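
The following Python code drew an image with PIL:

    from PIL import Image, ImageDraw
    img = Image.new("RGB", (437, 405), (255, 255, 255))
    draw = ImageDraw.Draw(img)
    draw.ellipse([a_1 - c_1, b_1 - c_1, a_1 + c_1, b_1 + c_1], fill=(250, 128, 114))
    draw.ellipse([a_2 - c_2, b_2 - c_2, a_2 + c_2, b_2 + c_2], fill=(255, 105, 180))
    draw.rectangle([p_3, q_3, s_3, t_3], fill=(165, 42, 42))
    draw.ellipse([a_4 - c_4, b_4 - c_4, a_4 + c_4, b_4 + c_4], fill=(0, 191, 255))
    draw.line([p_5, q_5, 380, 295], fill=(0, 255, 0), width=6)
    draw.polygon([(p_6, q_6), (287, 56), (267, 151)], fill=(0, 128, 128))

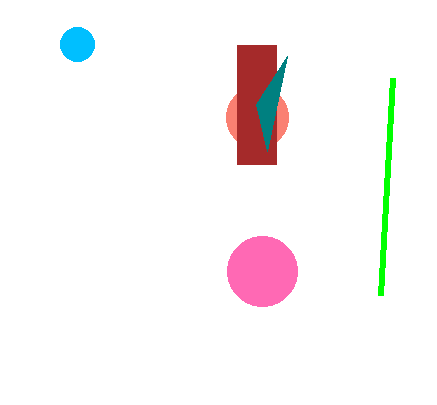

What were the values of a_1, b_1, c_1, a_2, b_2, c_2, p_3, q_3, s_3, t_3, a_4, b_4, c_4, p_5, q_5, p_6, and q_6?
a_1 = 257; b_1 = 117; c_1 = 31; a_2 = 262; b_2 = 271; c_2 = 35; p_3 = 237; q_3 = 45; s_3 = 276; t_3 = 164; a_4 = 77; b_4 = 44; c_4 = 17; p_5 = 392; q_5 = 78; p_6 = 256; q_6 = 104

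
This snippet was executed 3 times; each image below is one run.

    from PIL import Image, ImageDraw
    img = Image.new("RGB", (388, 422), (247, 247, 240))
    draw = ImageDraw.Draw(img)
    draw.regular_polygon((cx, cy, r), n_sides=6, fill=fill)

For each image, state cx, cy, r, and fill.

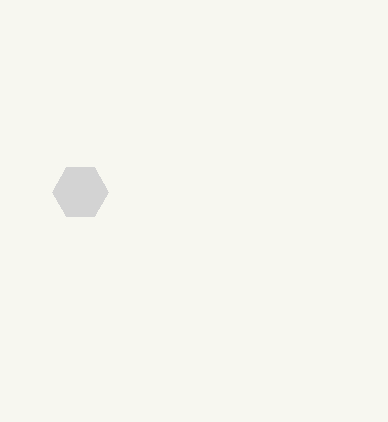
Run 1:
cx = 80, cy = 192, r = 28, fill = 'lightgray'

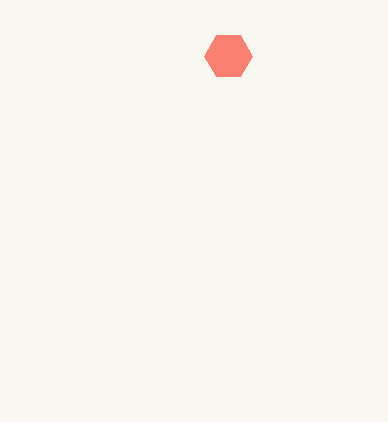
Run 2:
cx = 228; cy = 56; r = 24; fill = 'salmon'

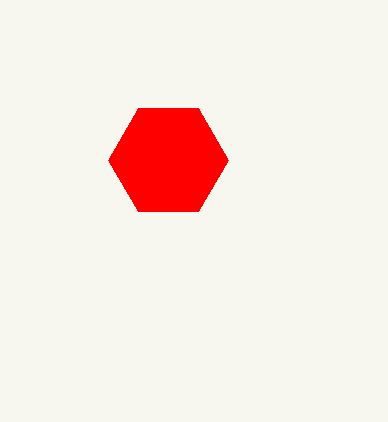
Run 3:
cx = 168; cy = 160; r = 60; fill = 'red'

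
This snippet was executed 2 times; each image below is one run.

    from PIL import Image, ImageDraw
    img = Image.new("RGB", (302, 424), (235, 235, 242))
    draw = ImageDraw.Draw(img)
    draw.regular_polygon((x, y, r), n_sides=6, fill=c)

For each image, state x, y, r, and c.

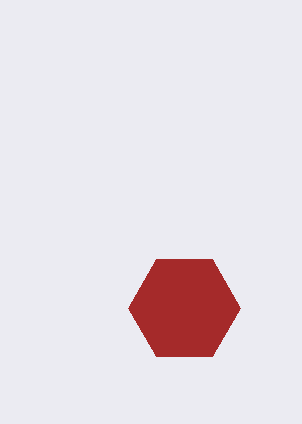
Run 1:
x = 184; y = 308; r = 56; c = 'brown'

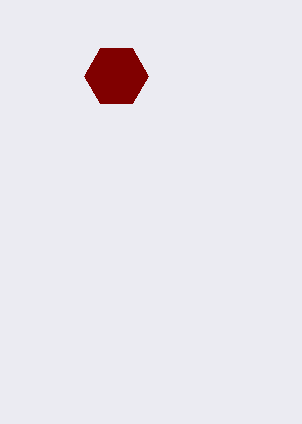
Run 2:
x = 116, y = 76, r = 32, c = 'maroon'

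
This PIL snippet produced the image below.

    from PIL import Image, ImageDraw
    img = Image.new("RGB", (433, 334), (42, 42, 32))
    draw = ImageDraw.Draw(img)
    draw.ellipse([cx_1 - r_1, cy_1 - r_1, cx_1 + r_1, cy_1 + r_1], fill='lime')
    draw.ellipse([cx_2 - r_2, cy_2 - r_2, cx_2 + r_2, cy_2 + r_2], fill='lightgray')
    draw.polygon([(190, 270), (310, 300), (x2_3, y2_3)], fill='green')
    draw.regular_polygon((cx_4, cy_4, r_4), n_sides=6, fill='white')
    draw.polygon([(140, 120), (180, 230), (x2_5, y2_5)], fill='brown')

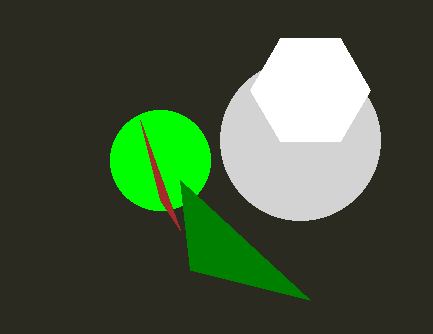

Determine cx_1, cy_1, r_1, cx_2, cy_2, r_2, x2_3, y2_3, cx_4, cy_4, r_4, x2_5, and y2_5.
cx_1 = 160, cy_1 = 160, r_1 = 50, cx_2 = 300, cy_2 = 140, r_2 = 80, x2_3 = 180, y2_3 = 180, cx_4 = 310, cy_4 = 90, r_4 = 60, x2_5 = 160, y2_5 = 200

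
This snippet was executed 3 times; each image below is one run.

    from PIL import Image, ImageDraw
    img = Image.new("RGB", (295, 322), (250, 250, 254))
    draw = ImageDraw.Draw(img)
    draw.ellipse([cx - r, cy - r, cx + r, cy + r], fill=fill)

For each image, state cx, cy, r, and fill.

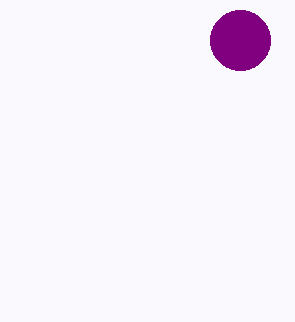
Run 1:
cx = 240
cy = 40
r = 30
fill = 'purple'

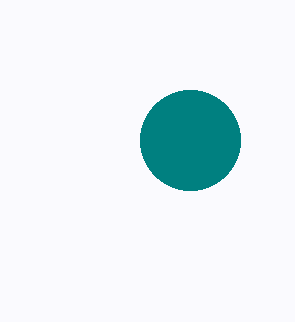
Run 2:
cx = 190
cy = 140
r = 50
fill = 'teal'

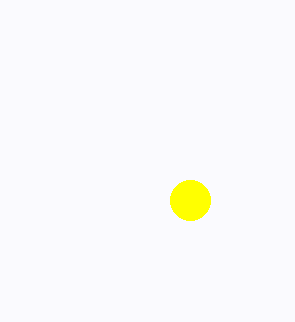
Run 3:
cx = 190; cy = 200; r = 20; fill = 'yellow'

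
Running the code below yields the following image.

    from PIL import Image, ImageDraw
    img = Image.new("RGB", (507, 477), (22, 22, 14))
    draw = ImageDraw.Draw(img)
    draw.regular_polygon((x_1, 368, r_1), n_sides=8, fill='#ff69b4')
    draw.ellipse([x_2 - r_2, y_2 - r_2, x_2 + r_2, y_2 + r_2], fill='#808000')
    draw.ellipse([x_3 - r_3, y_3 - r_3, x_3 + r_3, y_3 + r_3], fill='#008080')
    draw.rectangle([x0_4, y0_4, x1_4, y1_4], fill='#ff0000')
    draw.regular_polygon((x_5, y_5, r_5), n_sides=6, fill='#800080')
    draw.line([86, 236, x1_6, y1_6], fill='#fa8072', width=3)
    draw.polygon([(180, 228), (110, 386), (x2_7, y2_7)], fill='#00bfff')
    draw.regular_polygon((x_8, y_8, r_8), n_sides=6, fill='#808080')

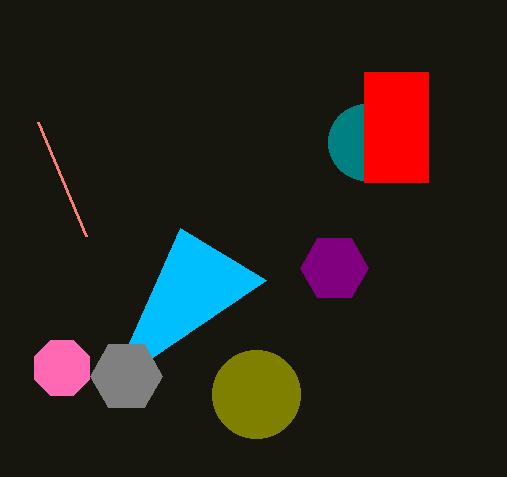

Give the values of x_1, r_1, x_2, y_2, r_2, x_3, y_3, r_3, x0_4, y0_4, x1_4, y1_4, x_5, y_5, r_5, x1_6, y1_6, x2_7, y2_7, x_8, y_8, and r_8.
x_1 = 62
r_1 = 30
x_2 = 256
y_2 = 394
r_2 = 44
x_3 = 366
y_3 = 142
r_3 = 38
x0_4 = 364
y0_4 = 72
x1_4 = 428
y1_4 = 182
x_5 = 334
y_5 = 268
r_5 = 34
x1_6 = 38
y1_6 = 122
x2_7 = 266
y2_7 = 280
x_8 = 126
y_8 = 376
r_8 = 36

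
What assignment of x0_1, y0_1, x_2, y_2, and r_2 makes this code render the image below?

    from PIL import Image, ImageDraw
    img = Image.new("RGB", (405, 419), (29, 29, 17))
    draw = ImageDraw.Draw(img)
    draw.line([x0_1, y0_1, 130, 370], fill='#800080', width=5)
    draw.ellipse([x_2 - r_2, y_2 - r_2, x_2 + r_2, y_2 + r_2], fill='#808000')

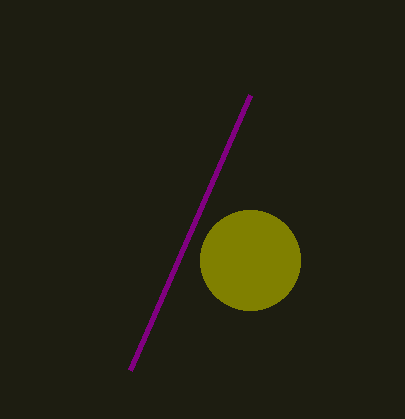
x0_1 = 250; y0_1 = 95; x_2 = 250; y_2 = 260; r_2 = 50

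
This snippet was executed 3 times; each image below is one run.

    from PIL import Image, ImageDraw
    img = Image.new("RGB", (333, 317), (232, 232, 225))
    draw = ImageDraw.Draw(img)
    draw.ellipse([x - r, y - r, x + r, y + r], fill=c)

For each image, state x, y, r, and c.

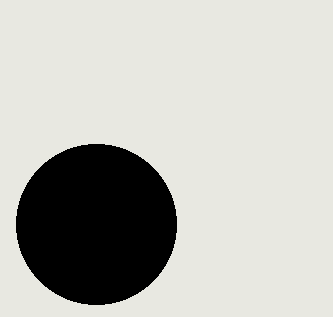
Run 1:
x = 96; y = 224; r = 80; c = 'black'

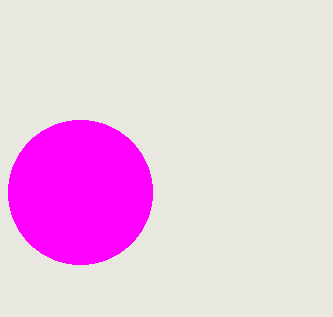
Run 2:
x = 80
y = 192
r = 72
c = 'magenta'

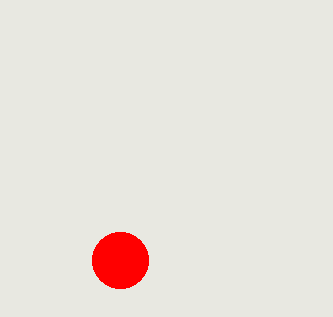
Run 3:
x = 120; y = 260; r = 28; c = 'red'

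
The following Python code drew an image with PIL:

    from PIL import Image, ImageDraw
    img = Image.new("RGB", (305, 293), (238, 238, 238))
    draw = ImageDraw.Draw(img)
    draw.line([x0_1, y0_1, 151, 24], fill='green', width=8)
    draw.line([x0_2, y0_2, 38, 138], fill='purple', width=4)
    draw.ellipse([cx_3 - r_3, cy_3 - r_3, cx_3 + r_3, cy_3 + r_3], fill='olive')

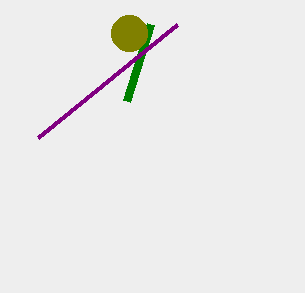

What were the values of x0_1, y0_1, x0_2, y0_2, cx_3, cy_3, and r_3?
x0_1 = 127; y0_1 = 101; x0_2 = 177; y0_2 = 25; cx_3 = 129; cy_3 = 33; r_3 = 18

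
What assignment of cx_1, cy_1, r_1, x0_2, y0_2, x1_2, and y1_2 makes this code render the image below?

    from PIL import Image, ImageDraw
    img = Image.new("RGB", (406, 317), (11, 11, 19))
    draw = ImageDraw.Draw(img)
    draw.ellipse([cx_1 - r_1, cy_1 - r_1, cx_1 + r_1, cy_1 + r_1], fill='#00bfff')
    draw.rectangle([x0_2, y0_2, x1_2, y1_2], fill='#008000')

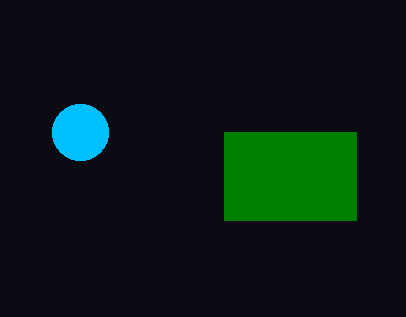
cx_1 = 80
cy_1 = 132
r_1 = 28
x0_2 = 224
y0_2 = 132
x1_2 = 356
y1_2 = 220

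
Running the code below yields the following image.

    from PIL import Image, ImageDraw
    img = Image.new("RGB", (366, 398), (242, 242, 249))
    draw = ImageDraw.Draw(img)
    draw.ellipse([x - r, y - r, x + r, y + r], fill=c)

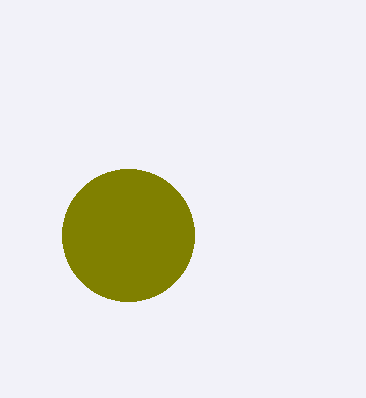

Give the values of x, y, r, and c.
x = 128, y = 235, r = 66, c = 'olive'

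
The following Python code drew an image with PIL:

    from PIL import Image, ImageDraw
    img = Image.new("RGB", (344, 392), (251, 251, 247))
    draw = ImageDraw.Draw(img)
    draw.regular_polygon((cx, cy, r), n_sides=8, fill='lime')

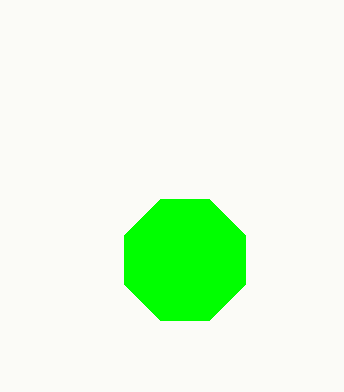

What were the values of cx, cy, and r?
cx = 185
cy = 260
r = 65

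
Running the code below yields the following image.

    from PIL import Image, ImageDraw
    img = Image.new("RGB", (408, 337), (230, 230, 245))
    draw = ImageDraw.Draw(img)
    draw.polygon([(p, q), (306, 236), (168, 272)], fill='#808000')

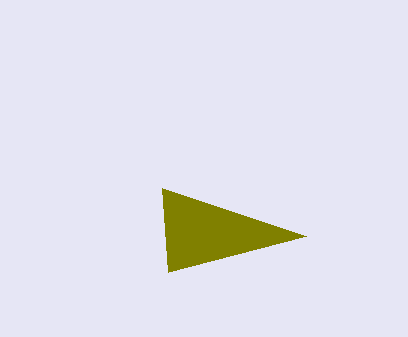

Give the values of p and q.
p = 162; q = 188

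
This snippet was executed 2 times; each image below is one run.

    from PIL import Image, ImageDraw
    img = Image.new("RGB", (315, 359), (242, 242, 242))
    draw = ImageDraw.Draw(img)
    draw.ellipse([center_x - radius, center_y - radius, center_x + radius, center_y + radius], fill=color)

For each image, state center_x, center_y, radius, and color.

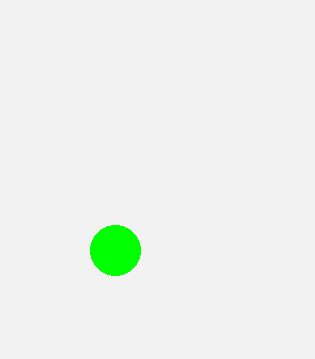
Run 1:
center_x = 115
center_y = 250
radius = 25
color = 'lime'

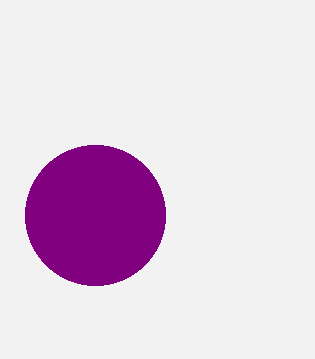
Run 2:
center_x = 95; center_y = 215; radius = 70; color = 'purple'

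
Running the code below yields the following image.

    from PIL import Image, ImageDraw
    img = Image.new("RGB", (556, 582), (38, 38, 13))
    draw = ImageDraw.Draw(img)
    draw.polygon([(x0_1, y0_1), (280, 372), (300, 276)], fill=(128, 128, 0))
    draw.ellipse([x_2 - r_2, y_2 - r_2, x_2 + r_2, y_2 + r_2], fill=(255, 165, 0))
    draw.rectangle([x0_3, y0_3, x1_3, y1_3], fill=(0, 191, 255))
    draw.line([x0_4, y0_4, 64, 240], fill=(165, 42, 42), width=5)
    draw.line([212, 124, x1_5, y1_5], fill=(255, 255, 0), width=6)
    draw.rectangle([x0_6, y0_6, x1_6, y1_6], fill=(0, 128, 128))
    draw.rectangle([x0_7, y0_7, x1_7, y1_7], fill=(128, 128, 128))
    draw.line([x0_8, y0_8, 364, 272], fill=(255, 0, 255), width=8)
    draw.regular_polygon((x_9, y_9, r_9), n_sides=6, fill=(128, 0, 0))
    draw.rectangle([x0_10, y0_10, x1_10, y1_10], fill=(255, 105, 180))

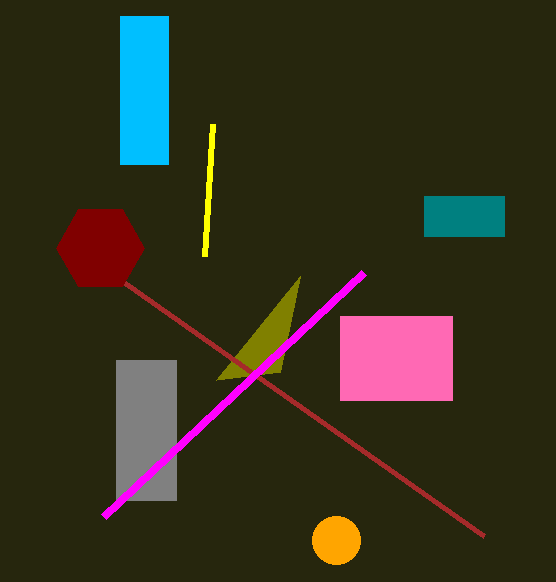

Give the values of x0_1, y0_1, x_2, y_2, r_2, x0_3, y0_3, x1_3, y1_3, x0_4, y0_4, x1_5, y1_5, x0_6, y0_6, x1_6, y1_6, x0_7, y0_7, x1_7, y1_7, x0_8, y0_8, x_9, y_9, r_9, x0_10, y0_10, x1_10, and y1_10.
x0_1 = 216, y0_1 = 380, x_2 = 336, y_2 = 540, r_2 = 24, x0_3 = 120, y0_3 = 16, x1_3 = 168, y1_3 = 164, x0_4 = 484, y0_4 = 536, x1_5 = 204, y1_5 = 256, x0_6 = 424, y0_6 = 196, x1_6 = 504, y1_6 = 236, x0_7 = 116, y0_7 = 360, x1_7 = 176, y1_7 = 500, x0_8 = 104, y0_8 = 516, x_9 = 100, y_9 = 248, r_9 = 44, x0_10 = 340, y0_10 = 316, x1_10 = 452, y1_10 = 400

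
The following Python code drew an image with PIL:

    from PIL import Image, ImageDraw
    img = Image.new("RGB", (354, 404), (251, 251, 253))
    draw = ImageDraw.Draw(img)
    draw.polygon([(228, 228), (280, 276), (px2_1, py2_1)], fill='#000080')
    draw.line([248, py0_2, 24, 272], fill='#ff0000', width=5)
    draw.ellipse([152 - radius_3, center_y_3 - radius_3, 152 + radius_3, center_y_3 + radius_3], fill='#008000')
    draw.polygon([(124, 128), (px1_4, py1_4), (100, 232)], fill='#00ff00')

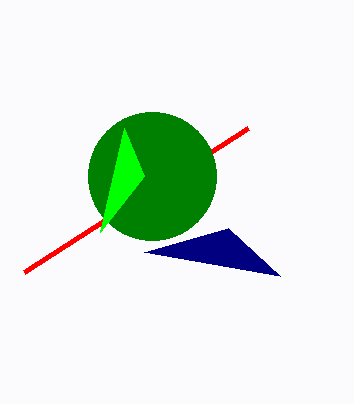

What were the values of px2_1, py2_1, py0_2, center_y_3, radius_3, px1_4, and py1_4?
px2_1 = 144; py2_1 = 252; py0_2 = 128; center_y_3 = 176; radius_3 = 64; px1_4 = 144; py1_4 = 176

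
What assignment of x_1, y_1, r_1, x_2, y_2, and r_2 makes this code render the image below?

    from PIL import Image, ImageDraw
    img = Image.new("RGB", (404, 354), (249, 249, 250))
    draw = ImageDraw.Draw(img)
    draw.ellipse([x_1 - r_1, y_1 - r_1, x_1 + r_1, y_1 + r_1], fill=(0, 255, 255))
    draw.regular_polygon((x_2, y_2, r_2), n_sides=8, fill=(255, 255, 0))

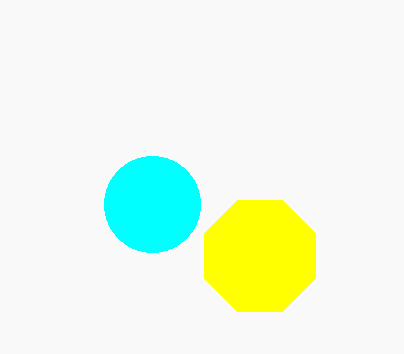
x_1 = 152
y_1 = 204
r_1 = 48
x_2 = 260
y_2 = 256
r_2 = 60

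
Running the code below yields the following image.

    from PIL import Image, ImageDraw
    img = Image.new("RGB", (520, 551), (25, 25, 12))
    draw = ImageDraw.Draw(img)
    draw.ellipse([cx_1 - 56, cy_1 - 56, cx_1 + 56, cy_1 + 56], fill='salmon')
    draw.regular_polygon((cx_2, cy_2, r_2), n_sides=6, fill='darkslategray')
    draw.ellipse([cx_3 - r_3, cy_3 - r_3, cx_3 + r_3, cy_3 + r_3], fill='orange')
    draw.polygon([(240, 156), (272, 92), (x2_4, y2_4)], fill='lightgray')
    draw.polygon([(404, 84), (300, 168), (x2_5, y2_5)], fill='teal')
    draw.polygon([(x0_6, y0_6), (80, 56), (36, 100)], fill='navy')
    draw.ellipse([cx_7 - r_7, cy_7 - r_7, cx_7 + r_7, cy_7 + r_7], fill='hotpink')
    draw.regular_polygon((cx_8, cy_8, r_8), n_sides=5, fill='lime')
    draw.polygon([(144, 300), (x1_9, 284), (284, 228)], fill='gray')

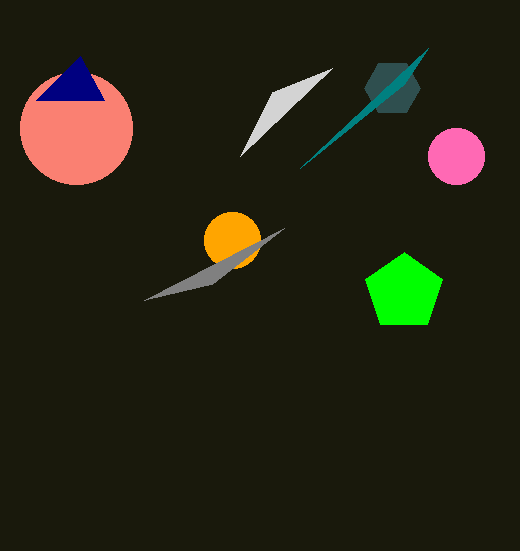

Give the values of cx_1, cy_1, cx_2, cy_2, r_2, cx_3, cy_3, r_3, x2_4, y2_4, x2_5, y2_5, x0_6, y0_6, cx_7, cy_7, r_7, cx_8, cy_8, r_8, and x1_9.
cx_1 = 76, cy_1 = 128, cx_2 = 392, cy_2 = 88, r_2 = 28, cx_3 = 232, cy_3 = 240, r_3 = 28, x2_4 = 332, y2_4 = 68, x2_5 = 428, y2_5 = 48, x0_6 = 104, y0_6 = 100, cx_7 = 456, cy_7 = 156, r_7 = 28, cx_8 = 404, cy_8 = 292, r_8 = 40, x1_9 = 212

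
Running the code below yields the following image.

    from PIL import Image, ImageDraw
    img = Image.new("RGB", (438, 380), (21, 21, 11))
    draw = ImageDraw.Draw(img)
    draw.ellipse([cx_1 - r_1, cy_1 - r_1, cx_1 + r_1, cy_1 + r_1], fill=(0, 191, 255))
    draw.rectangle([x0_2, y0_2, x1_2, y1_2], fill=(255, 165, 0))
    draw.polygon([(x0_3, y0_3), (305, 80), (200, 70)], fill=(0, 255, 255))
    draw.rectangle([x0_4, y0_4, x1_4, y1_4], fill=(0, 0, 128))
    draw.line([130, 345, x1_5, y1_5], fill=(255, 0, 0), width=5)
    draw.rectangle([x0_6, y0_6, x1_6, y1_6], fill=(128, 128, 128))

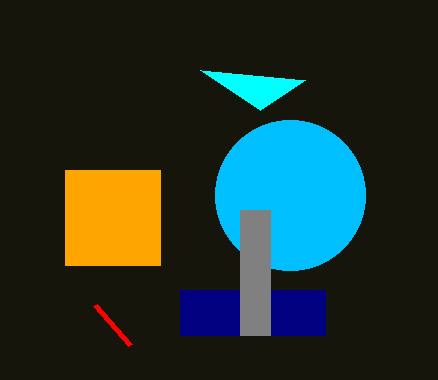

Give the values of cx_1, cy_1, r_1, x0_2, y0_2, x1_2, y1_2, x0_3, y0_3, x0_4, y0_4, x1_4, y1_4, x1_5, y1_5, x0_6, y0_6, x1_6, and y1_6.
cx_1 = 290, cy_1 = 195, r_1 = 75, x0_2 = 65, y0_2 = 170, x1_2 = 160, y1_2 = 265, x0_3 = 260, y0_3 = 110, x0_4 = 180, y0_4 = 290, x1_4 = 325, y1_4 = 335, x1_5 = 95, y1_5 = 305, x0_6 = 240, y0_6 = 210, x1_6 = 270, y1_6 = 335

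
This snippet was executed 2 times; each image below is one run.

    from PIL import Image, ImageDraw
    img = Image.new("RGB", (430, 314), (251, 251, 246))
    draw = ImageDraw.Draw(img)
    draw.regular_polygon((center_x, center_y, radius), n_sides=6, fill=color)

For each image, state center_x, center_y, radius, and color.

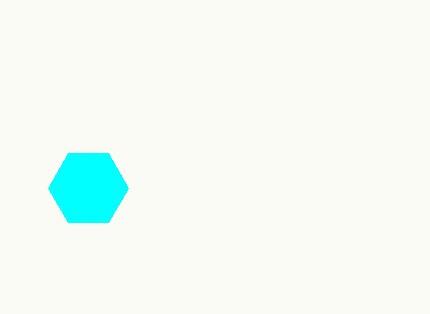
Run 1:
center_x = 88, center_y = 188, radius = 40, color = 'cyan'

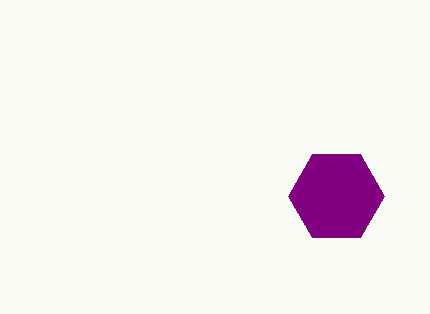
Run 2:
center_x = 336; center_y = 196; radius = 48; color = 'purple'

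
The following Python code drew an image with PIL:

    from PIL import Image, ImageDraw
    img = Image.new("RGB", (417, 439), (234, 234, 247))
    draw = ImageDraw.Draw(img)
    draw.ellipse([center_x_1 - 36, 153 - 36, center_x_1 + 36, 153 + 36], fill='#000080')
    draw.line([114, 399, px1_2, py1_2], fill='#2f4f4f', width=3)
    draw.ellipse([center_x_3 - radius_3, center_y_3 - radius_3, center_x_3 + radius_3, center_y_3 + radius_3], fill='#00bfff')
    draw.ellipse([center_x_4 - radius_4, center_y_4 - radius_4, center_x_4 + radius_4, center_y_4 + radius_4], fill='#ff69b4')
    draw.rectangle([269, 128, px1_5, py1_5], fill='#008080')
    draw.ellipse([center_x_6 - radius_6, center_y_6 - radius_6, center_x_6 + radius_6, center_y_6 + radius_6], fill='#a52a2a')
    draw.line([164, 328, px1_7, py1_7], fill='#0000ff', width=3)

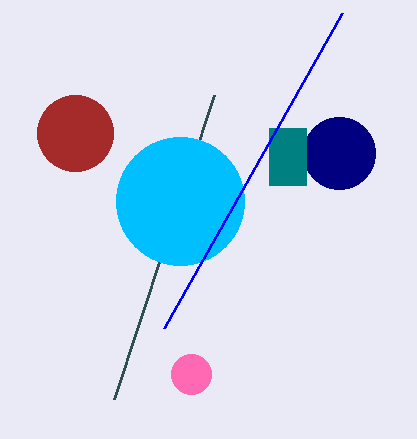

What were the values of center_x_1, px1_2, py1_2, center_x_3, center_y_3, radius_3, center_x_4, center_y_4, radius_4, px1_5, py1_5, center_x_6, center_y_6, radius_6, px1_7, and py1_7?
center_x_1 = 339; px1_2 = 214; py1_2 = 95; center_x_3 = 180; center_y_3 = 201; radius_3 = 64; center_x_4 = 191; center_y_4 = 374; radius_4 = 20; px1_5 = 306; py1_5 = 185; center_x_6 = 75; center_y_6 = 133; radius_6 = 38; px1_7 = 342; py1_7 = 13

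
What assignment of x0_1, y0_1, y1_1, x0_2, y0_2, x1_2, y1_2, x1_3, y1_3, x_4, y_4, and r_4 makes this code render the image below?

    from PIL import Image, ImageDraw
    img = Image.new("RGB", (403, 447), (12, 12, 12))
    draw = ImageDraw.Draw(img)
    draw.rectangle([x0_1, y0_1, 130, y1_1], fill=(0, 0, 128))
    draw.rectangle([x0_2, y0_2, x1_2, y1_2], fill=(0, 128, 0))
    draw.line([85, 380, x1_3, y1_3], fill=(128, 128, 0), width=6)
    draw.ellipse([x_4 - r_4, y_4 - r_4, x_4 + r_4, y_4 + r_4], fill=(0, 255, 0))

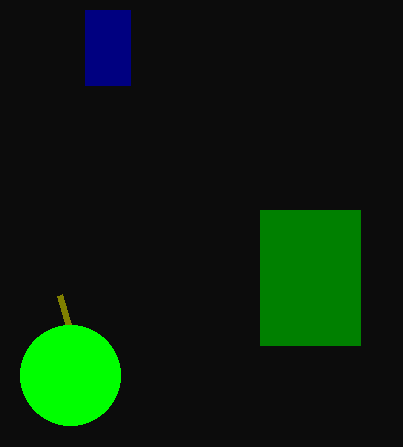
x0_1 = 85; y0_1 = 10; y1_1 = 85; x0_2 = 260; y0_2 = 210; x1_2 = 360; y1_2 = 345; x1_3 = 60; y1_3 = 295; x_4 = 70; y_4 = 375; r_4 = 50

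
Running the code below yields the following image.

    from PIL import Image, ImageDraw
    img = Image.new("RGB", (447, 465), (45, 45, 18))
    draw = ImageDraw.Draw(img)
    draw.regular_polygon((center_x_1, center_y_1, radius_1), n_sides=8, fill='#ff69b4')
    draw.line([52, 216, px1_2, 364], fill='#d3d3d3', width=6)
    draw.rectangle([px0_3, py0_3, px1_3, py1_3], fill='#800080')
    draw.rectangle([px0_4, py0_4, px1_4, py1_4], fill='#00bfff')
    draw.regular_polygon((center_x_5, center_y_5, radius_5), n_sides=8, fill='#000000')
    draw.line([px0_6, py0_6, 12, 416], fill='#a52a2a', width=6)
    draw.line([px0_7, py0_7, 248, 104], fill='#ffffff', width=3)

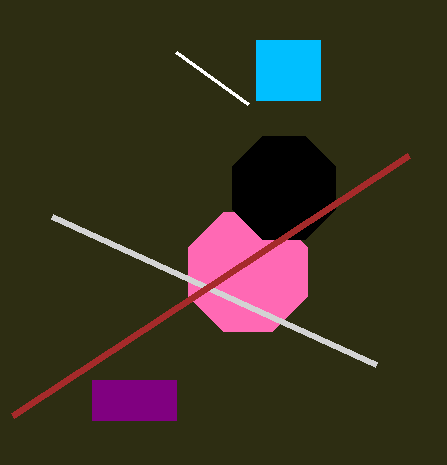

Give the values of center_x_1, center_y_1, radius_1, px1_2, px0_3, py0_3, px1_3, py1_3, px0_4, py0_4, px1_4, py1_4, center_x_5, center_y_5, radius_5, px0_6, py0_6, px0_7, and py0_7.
center_x_1 = 248; center_y_1 = 272; radius_1 = 64; px1_2 = 376; px0_3 = 92; py0_3 = 380; px1_3 = 176; py1_3 = 420; px0_4 = 256; py0_4 = 40; px1_4 = 320; py1_4 = 100; center_x_5 = 284; center_y_5 = 188; radius_5 = 56; px0_6 = 408; py0_6 = 156; px0_7 = 176; py0_7 = 52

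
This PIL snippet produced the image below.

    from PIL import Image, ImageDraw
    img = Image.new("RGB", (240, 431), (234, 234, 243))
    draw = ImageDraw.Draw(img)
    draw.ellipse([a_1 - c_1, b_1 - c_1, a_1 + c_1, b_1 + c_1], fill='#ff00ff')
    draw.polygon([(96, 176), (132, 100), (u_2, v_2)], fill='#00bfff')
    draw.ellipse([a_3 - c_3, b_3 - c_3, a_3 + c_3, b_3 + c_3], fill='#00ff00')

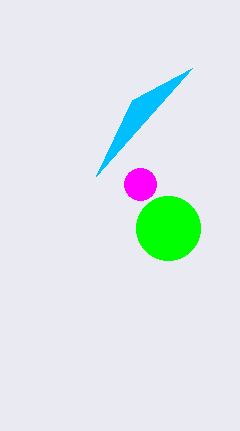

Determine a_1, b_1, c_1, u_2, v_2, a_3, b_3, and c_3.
a_1 = 140, b_1 = 184, c_1 = 16, u_2 = 192, v_2 = 68, a_3 = 168, b_3 = 228, c_3 = 32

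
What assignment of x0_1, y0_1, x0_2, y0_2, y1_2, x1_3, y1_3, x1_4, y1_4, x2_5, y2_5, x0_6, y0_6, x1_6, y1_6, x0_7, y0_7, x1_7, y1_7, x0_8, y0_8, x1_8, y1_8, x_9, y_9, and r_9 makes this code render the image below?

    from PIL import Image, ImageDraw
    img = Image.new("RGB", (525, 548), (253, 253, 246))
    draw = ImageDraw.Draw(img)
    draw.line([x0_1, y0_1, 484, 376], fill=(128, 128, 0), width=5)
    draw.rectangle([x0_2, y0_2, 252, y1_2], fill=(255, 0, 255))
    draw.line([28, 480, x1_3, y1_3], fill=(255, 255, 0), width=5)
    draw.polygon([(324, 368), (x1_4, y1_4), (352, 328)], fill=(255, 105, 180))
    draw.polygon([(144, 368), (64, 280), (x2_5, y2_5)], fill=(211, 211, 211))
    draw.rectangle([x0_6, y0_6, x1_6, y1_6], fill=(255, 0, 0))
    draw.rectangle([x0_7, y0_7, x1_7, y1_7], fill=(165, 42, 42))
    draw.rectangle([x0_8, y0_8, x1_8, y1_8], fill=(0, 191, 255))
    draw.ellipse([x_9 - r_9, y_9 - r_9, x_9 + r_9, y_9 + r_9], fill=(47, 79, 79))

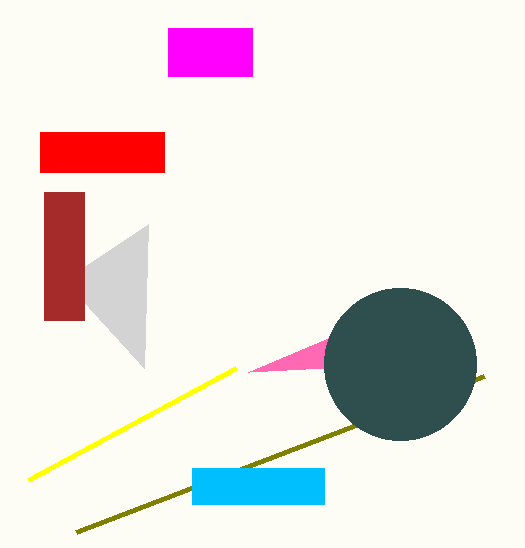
x0_1 = 76, y0_1 = 532, x0_2 = 168, y0_2 = 28, y1_2 = 76, x1_3 = 236, y1_3 = 368, x1_4 = 248, y1_4 = 372, x2_5 = 148, y2_5 = 224, x0_6 = 40, y0_6 = 132, x1_6 = 164, y1_6 = 172, x0_7 = 44, y0_7 = 192, x1_7 = 84, y1_7 = 320, x0_8 = 192, y0_8 = 468, x1_8 = 324, y1_8 = 504, x_9 = 400, y_9 = 364, r_9 = 76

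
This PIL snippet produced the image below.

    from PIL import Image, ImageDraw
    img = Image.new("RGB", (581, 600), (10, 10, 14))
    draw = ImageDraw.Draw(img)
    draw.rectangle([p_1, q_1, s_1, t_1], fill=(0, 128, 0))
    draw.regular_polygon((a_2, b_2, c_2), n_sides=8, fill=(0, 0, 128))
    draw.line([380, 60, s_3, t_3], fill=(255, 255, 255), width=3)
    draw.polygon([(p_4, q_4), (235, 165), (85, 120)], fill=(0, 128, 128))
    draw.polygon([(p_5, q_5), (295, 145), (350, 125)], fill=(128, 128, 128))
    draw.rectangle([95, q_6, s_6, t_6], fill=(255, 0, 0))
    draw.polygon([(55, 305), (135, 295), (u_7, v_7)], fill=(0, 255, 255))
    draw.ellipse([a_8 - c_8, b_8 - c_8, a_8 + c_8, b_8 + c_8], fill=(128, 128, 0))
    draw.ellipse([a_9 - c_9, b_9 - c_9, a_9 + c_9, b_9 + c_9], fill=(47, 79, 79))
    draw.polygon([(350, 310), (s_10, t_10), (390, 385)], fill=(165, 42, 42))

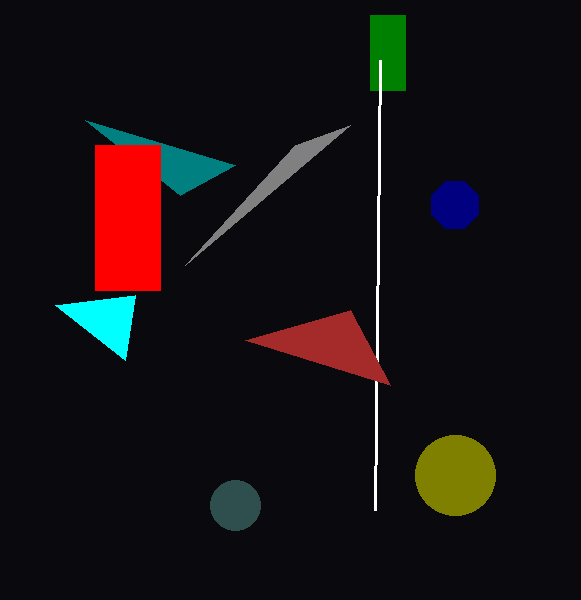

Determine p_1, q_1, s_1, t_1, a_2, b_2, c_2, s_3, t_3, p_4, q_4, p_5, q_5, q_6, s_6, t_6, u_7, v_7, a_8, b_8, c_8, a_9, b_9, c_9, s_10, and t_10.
p_1 = 370; q_1 = 15; s_1 = 405; t_1 = 90; a_2 = 455; b_2 = 205; c_2 = 25; s_3 = 375; t_3 = 510; p_4 = 180; q_4 = 195; p_5 = 185; q_5 = 265; q_6 = 145; s_6 = 160; t_6 = 290; u_7 = 125; v_7 = 360; a_8 = 455; b_8 = 475; c_8 = 40; a_9 = 235; b_9 = 505; c_9 = 25; s_10 = 245; t_10 = 340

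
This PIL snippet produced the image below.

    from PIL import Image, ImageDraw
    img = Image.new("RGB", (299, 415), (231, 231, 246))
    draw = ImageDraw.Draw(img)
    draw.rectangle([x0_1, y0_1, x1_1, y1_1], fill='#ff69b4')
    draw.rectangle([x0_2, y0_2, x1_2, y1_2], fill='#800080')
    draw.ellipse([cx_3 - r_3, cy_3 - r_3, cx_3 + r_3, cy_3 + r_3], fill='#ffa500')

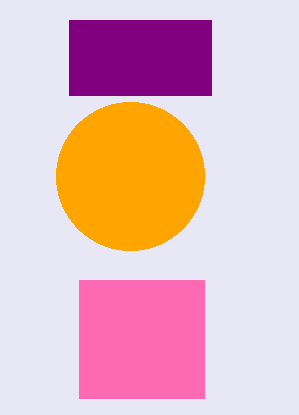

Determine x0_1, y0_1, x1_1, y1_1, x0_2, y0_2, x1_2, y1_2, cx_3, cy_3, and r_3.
x0_1 = 79, y0_1 = 280, x1_1 = 204, y1_1 = 398, x0_2 = 69, y0_2 = 20, x1_2 = 211, y1_2 = 95, cx_3 = 130, cy_3 = 176, r_3 = 74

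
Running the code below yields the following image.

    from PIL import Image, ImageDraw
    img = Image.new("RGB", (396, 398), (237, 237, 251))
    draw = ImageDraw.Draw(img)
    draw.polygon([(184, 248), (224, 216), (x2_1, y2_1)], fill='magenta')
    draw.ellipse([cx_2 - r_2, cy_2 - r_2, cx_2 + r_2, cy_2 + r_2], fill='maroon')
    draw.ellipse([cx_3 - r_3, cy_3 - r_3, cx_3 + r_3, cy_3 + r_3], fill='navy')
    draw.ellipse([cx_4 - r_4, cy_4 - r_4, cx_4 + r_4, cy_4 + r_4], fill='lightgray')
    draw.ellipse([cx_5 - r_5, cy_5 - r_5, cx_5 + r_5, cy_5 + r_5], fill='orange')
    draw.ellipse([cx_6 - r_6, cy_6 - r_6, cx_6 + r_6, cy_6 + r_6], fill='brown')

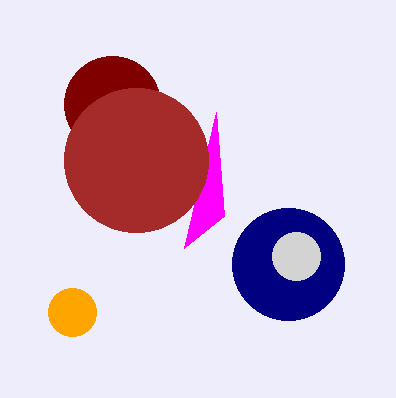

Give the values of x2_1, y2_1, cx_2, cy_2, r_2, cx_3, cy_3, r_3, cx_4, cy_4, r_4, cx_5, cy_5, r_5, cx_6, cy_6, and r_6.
x2_1 = 216
y2_1 = 112
cx_2 = 112
cy_2 = 104
r_2 = 48
cx_3 = 288
cy_3 = 264
r_3 = 56
cx_4 = 296
cy_4 = 256
r_4 = 24
cx_5 = 72
cy_5 = 312
r_5 = 24
cx_6 = 136
cy_6 = 160
r_6 = 72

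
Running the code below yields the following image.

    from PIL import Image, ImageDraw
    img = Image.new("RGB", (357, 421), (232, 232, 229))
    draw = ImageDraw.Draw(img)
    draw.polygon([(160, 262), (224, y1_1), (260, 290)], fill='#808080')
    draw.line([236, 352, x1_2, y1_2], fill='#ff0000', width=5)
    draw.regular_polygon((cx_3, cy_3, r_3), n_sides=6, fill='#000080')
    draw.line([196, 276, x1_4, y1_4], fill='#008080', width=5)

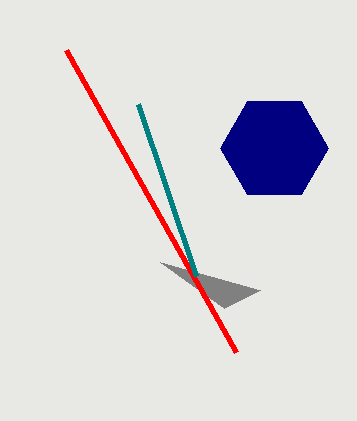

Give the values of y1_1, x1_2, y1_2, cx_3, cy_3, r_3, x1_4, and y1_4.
y1_1 = 308; x1_2 = 66; y1_2 = 50; cx_3 = 274; cy_3 = 148; r_3 = 54; x1_4 = 138; y1_4 = 104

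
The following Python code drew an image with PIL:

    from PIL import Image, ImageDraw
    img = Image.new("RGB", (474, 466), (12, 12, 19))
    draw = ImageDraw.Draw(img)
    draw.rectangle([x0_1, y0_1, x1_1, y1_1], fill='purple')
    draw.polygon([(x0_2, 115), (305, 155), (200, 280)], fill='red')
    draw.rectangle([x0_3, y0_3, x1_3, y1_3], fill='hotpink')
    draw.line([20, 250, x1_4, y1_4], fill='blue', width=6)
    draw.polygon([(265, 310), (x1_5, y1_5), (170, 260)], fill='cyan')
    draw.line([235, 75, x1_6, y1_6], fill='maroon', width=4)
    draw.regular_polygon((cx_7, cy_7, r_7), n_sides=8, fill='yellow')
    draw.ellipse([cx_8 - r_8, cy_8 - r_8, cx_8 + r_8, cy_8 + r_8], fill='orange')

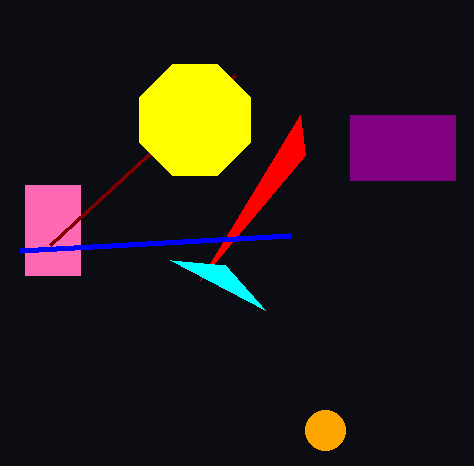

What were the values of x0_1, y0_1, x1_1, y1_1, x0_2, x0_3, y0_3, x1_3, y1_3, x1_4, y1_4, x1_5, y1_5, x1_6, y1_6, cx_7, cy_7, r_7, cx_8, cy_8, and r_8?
x0_1 = 350, y0_1 = 115, x1_1 = 455, y1_1 = 180, x0_2 = 300, x0_3 = 25, y0_3 = 185, x1_3 = 80, y1_3 = 275, x1_4 = 290, y1_4 = 235, x1_5 = 225, y1_5 = 265, x1_6 = 50, y1_6 = 245, cx_7 = 195, cy_7 = 120, r_7 = 60, cx_8 = 325, cy_8 = 430, r_8 = 20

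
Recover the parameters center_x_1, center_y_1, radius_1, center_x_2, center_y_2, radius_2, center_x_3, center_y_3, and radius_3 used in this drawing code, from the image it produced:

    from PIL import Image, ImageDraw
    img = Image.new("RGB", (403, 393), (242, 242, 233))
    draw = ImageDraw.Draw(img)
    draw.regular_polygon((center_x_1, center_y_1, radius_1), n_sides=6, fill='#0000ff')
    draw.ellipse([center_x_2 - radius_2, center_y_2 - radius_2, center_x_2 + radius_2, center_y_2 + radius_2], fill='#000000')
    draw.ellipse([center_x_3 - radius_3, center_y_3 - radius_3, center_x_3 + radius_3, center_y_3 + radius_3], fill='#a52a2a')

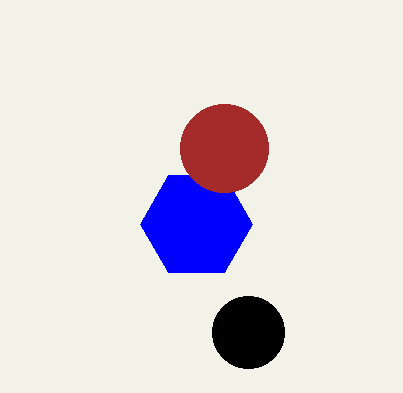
center_x_1 = 196; center_y_1 = 224; radius_1 = 56; center_x_2 = 248; center_y_2 = 332; radius_2 = 36; center_x_3 = 224; center_y_3 = 148; radius_3 = 44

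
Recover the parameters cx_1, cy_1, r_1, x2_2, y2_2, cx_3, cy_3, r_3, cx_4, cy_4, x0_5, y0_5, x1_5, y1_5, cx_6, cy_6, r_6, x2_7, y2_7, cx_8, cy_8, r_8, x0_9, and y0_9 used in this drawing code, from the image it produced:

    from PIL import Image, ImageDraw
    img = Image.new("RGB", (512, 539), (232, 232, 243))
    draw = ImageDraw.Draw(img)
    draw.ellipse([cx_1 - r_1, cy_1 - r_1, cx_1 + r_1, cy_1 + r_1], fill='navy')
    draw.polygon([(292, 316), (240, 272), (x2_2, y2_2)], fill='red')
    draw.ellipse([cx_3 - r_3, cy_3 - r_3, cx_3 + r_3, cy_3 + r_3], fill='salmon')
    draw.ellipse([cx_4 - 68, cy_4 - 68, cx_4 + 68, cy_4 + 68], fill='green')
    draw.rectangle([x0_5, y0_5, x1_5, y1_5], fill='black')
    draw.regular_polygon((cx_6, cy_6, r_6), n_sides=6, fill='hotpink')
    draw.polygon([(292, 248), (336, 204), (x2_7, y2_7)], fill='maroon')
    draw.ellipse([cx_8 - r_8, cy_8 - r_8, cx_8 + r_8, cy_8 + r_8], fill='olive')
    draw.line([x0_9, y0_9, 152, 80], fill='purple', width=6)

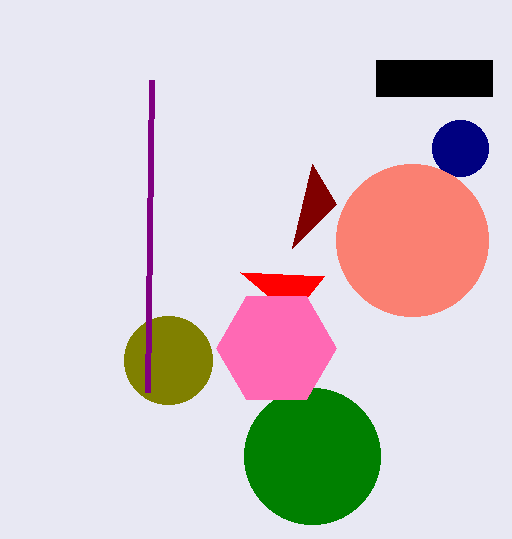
cx_1 = 460
cy_1 = 148
r_1 = 28
x2_2 = 324
y2_2 = 276
cx_3 = 412
cy_3 = 240
r_3 = 76
cx_4 = 312
cy_4 = 456
x0_5 = 376
y0_5 = 60
x1_5 = 492
y1_5 = 96
cx_6 = 276
cy_6 = 348
r_6 = 60
x2_7 = 312
y2_7 = 164
cx_8 = 168
cy_8 = 360
r_8 = 44
x0_9 = 148
y0_9 = 392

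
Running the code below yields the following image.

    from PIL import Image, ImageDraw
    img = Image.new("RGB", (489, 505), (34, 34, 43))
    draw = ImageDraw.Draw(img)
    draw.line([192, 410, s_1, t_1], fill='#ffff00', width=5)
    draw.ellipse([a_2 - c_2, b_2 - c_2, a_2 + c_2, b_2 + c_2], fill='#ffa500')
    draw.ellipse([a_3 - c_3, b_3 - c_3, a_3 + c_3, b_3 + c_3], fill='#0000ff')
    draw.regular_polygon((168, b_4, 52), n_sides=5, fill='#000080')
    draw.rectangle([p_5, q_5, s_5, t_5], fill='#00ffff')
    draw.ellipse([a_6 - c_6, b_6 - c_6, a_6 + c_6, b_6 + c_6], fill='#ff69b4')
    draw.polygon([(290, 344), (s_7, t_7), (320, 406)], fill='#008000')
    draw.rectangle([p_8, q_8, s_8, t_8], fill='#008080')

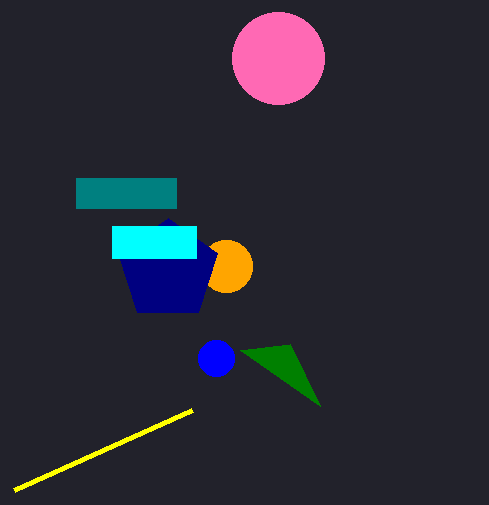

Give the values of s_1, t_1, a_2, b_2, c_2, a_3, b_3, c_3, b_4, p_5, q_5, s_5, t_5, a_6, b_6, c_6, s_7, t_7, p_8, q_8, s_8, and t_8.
s_1 = 14, t_1 = 490, a_2 = 226, b_2 = 266, c_2 = 26, a_3 = 216, b_3 = 358, c_3 = 18, b_4 = 270, p_5 = 112, q_5 = 226, s_5 = 196, t_5 = 258, a_6 = 278, b_6 = 58, c_6 = 46, s_7 = 240, t_7 = 350, p_8 = 76, q_8 = 178, s_8 = 176, t_8 = 208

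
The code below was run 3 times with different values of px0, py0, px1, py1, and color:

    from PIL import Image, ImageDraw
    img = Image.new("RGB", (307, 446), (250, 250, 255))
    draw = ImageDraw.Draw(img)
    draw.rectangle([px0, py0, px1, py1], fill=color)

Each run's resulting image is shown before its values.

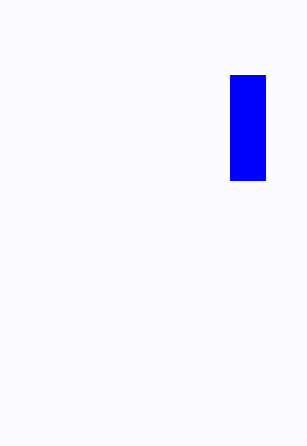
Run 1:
px0 = 230
py0 = 75
px1 = 265
py1 = 180
color = 'blue'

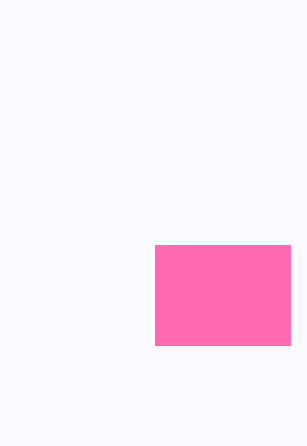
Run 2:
px0 = 155
py0 = 245
px1 = 290
py1 = 345
color = 'hotpink'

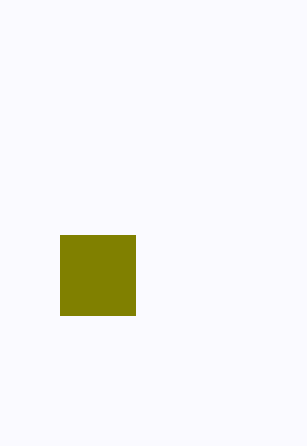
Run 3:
px0 = 60, py0 = 235, px1 = 135, py1 = 315, color = 'olive'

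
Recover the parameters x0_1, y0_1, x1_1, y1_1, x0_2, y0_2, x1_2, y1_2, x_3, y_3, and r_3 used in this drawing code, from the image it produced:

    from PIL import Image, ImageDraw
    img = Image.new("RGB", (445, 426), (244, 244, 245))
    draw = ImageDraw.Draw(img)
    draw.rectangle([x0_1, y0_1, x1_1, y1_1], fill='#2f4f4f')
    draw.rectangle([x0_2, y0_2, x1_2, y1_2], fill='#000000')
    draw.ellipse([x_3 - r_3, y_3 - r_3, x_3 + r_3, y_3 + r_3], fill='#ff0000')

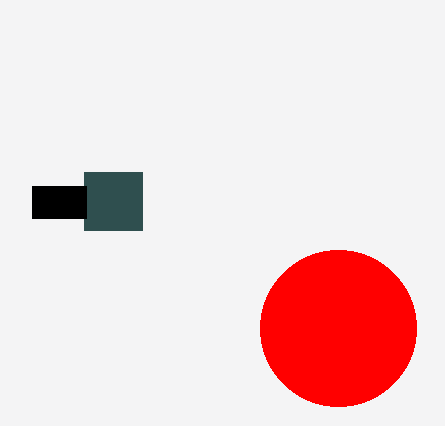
x0_1 = 84; y0_1 = 172; x1_1 = 142; y1_1 = 230; x0_2 = 32; y0_2 = 186; x1_2 = 86; y1_2 = 218; x_3 = 338; y_3 = 328; r_3 = 78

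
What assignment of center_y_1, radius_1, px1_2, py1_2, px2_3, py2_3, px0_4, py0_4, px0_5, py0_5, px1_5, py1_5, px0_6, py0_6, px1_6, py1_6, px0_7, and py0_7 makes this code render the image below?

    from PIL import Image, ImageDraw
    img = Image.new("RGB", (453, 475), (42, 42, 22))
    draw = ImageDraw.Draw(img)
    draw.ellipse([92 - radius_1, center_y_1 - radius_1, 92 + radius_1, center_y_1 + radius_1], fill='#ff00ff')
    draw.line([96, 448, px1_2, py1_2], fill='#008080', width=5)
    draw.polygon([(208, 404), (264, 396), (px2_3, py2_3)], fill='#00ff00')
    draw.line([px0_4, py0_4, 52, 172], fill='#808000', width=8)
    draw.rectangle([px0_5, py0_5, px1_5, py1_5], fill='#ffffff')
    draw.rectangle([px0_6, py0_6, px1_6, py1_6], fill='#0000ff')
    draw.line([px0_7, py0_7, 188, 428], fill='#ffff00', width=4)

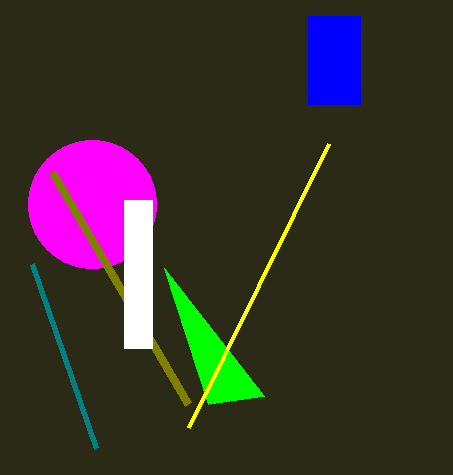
center_y_1 = 204, radius_1 = 64, px1_2 = 32, py1_2 = 264, px2_3 = 164, py2_3 = 268, px0_4 = 188, py0_4 = 404, px0_5 = 124, py0_5 = 200, px1_5 = 152, py1_5 = 348, px0_6 = 308, py0_6 = 16, px1_6 = 360, py1_6 = 104, px0_7 = 328, py0_7 = 144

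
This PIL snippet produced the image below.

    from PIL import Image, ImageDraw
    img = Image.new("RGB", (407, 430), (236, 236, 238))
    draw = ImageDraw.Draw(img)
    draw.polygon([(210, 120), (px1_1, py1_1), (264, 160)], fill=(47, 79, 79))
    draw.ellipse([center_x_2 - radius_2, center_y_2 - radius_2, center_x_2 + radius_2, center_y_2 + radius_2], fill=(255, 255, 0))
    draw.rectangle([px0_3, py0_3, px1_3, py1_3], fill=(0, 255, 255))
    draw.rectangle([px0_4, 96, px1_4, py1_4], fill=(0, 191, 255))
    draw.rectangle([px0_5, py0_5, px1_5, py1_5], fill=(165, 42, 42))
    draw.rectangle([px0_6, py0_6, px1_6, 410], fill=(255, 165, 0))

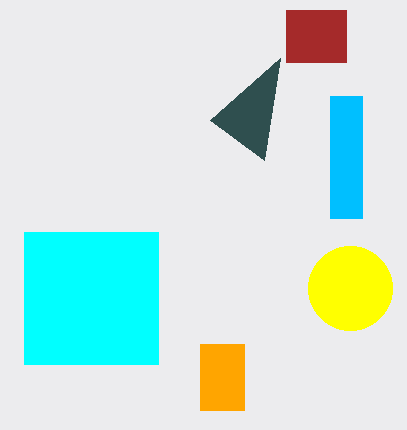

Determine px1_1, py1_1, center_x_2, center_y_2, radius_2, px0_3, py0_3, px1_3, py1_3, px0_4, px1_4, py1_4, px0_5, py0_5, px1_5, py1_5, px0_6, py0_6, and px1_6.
px1_1 = 280; py1_1 = 58; center_x_2 = 350; center_y_2 = 288; radius_2 = 42; px0_3 = 24; py0_3 = 232; px1_3 = 158; py1_3 = 364; px0_4 = 330; px1_4 = 362; py1_4 = 218; px0_5 = 286; py0_5 = 10; px1_5 = 346; py1_5 = 62; px0_6 = 200; py0_6 = 344; px1_6 = 244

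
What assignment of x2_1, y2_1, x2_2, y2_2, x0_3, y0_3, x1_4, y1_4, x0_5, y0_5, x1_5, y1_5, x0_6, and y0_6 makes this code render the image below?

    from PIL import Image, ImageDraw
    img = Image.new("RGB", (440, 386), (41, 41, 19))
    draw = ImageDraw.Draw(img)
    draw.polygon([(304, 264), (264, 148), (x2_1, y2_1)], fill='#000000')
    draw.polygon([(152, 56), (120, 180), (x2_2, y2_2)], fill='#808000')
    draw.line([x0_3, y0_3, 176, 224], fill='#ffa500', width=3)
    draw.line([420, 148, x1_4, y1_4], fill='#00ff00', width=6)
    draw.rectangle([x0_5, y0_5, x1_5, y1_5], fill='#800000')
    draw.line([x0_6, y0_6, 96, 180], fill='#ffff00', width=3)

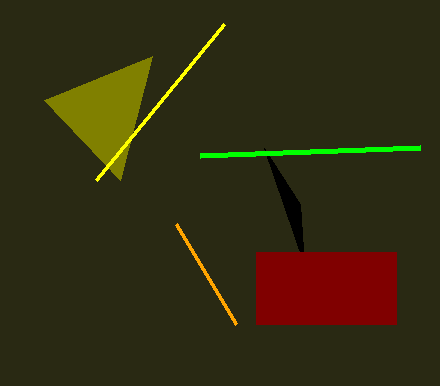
x2_1 = 300; y2_1 = 204; x2_2 = 44; y2_2 = 100; x0_3 = 236; y0_3 = 324; x1_4 = 200; y1_4 = 156; x0_5 = 256; y0_5 = 252; x1_5 = 396; y1_5 = 324; x0_6 = 224; y0_6 = 24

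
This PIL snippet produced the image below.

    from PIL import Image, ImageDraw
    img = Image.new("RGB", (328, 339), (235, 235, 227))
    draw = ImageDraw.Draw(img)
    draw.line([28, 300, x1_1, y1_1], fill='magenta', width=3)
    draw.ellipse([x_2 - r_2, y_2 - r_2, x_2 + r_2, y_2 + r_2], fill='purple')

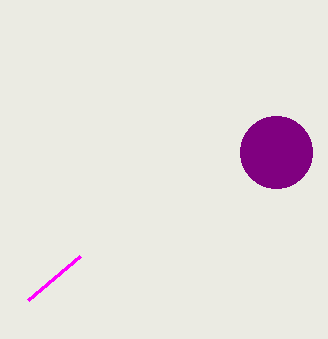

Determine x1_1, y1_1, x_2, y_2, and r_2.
x1_1 = 80
y1_1 = 256
x_2 = 276
y_2 = 152
r_2 = 36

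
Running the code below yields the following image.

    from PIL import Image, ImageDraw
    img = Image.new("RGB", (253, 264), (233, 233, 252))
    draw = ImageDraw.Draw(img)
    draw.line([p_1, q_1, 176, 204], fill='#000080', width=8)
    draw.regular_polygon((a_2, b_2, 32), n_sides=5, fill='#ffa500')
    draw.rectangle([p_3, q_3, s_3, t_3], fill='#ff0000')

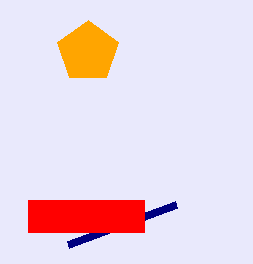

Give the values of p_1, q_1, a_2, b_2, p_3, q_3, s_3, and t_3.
p_1 = 68, q_1 = 244, a_2 = 88, b_2 = 52, p_3 = 28, q_3 = 200, s_3 = 144, t_3 = 232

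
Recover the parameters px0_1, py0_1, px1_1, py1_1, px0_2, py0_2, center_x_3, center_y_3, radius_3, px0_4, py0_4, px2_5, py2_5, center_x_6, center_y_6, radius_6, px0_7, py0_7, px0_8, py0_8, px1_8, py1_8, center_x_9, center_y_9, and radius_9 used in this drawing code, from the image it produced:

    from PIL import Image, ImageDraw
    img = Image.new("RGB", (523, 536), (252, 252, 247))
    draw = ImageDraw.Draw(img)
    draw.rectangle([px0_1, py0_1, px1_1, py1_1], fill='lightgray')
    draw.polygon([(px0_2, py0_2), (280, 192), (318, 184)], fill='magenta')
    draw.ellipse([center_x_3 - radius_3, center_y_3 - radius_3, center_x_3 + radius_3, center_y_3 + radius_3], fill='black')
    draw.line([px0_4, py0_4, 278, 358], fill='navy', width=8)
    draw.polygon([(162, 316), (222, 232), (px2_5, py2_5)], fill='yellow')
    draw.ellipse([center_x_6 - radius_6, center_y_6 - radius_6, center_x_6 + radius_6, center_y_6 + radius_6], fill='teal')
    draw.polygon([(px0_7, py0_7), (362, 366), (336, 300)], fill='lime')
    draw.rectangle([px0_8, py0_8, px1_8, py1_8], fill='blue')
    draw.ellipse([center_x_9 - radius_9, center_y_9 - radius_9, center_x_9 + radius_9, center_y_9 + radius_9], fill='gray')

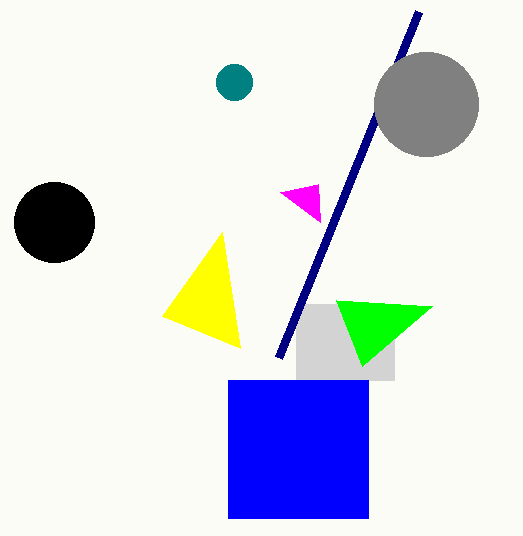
px0_1 = 296, py0_1 = 304, px1_1 = 394, py1_1 = 380, px0_2 = 320, py0_2 = 222, center_x_3 = 54, center_y_3 = 222, radius_3 = 40, px0_4 = 418, py0_4 = 12, px2_5 = 240, py2_5 = 348, center_x_6 = 234, center_y_6 = 82, radius_6 = 18, px0_7 = 432, py0_7 = 306, px0_8 = 228, py0_8 = 380, px1_8 = 368, py1_8 = 518, center_x_9 = 426, center_y_9 = 104, radius_9 = 52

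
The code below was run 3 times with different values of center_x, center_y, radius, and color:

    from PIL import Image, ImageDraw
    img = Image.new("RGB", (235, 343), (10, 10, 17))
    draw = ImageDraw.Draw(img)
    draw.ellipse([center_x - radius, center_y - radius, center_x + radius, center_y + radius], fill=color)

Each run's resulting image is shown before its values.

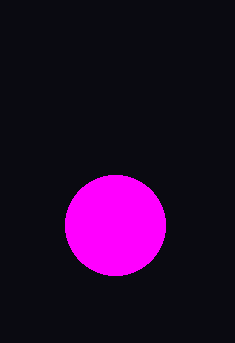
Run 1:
center_x = 115; center_y = 225; radius = 50; color = 'magenta'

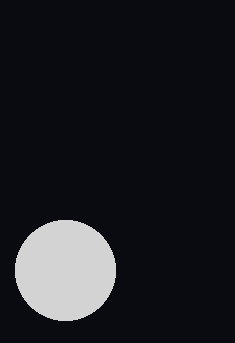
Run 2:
center_x = 65
center_y = 270
radius = 50
color = 'lightgray'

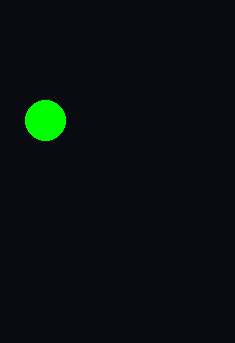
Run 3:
center_x = 45, center_y = 120, radius = 20, color = 'lime'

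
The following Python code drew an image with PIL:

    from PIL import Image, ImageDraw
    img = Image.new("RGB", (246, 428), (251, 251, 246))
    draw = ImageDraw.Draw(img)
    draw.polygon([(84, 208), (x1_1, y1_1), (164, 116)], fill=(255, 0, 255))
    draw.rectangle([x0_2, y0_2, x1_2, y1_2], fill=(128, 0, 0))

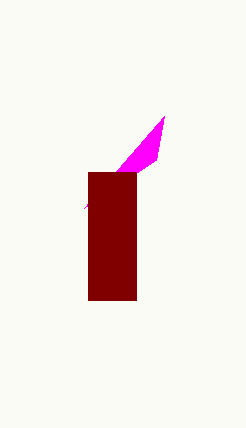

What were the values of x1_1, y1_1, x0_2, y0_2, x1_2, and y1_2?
x1_1 = 156, y1_1 = 160, x0_2 = 88, y0_2 = 172, x1_2 = 136, y1_2 = 300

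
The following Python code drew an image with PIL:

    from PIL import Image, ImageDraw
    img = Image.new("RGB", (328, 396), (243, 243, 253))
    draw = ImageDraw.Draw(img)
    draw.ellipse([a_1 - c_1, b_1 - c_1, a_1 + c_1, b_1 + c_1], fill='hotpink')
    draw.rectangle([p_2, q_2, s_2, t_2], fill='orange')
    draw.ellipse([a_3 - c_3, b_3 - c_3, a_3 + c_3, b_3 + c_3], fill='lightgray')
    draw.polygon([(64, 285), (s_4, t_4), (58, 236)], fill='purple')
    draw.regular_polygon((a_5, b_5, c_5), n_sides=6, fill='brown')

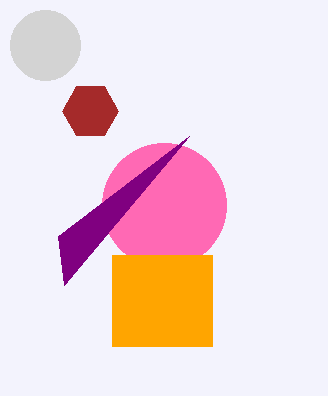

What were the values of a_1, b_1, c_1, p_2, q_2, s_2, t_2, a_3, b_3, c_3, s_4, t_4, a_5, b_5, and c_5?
a_1 = 164
b_1 = 205
c_1 = 62
p_2 = 112
q_2 = 255
s_2 = 212
t_2 = 346
a_3 = 45
b_3 = 45
c_3 = 35
s_4 = 189
t_4 = 136
a_5 = 90
b_5 = 111
c_5 = 28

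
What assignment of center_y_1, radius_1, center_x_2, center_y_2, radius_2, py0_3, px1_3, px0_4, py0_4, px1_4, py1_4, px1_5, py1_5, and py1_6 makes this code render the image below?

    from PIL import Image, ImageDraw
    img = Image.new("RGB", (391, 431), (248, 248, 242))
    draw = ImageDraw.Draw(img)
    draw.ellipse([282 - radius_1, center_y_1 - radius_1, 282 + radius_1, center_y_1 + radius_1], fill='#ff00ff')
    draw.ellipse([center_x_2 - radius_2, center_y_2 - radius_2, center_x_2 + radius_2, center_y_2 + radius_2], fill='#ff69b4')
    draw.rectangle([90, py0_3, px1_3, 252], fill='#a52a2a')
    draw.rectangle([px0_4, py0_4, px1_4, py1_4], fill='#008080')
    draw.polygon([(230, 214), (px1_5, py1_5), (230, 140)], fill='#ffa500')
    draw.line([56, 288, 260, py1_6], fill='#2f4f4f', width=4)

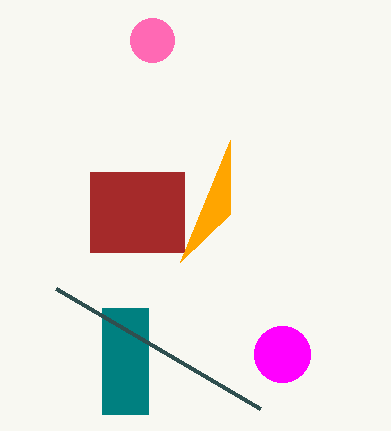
center_y_1 = 354
radius_1 = 28
center_x_2 = 152
center_y_2 = 40
radius_2 = 22
py0_3 = 172
px1_3 = 184
px0_4 = 102
py0_4 = 308
px1_4 = 148
py1_4 = 414
px1_5 = 180
py1_5 = 262
py1_6 = 408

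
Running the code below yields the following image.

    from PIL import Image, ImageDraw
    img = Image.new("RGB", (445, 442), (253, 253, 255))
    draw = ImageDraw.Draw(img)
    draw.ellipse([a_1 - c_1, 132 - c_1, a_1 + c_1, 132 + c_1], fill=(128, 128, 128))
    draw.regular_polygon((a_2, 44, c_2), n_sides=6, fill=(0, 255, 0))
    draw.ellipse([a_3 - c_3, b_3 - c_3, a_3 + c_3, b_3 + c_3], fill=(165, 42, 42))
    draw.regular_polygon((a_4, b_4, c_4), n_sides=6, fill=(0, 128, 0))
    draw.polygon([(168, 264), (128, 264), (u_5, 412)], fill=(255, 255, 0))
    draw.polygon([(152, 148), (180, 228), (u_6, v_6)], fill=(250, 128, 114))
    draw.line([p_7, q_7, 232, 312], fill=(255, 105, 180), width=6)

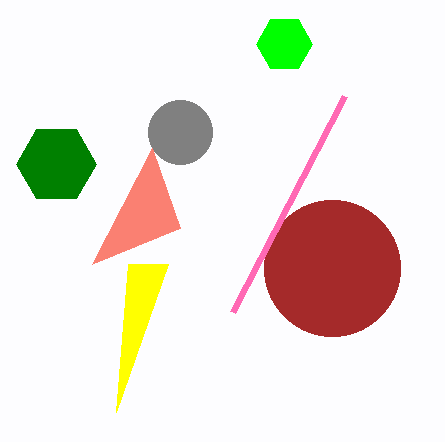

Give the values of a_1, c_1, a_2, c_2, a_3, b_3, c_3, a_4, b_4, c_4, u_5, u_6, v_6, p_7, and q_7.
a_1 = 180; c_1 = 32; a_2 = 284; c_2 = 28; a_3 = 332; b_3 = 268; c_3 = 68; a_4 = 56; b_4 = 164; c_4 = 40; u_5 = 116; u_6 = 92; v_6 = 264; p_7 = 344; q_7 = 96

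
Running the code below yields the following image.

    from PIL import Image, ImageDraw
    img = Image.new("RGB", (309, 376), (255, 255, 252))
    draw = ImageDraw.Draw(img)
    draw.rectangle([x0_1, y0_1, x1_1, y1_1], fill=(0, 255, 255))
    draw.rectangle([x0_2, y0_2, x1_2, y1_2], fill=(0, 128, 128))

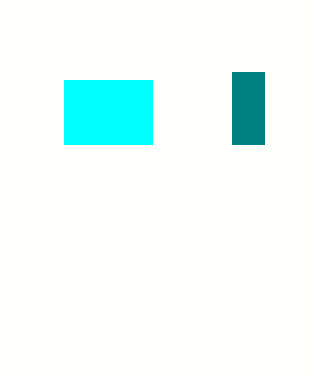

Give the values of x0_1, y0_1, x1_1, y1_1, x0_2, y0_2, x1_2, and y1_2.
x0_1 = 64, y0_1 = 80, x1_1 = 152, y1_1 = 144, x0_2 = 232, y0_2 = 72, x1_2 = 264, y1_2 = 144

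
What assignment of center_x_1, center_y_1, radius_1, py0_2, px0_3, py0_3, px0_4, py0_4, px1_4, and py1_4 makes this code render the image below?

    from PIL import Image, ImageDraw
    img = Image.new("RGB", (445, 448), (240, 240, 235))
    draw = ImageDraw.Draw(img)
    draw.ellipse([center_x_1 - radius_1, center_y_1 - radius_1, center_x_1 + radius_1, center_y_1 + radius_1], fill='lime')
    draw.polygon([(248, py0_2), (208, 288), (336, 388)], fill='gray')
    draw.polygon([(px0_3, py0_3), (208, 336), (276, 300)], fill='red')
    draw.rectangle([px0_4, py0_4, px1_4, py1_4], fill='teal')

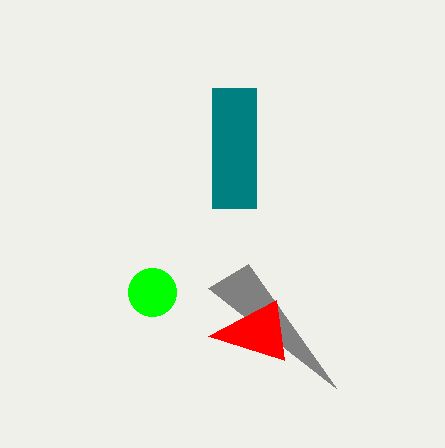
center_x_1 = 152; center_y_1 = 292; radius_1 = 24; py0_2 = 264; px0_3 = 284; py0_3 = 360; px0_4 = 212; py0_4 = 88; px1_4 = 256; py1_4 = 208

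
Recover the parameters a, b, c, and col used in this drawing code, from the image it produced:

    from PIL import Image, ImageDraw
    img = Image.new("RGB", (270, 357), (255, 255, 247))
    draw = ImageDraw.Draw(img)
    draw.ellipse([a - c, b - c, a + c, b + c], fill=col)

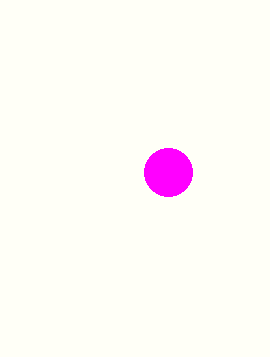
a = 168, b = 172, c = 24, col = 'magenta'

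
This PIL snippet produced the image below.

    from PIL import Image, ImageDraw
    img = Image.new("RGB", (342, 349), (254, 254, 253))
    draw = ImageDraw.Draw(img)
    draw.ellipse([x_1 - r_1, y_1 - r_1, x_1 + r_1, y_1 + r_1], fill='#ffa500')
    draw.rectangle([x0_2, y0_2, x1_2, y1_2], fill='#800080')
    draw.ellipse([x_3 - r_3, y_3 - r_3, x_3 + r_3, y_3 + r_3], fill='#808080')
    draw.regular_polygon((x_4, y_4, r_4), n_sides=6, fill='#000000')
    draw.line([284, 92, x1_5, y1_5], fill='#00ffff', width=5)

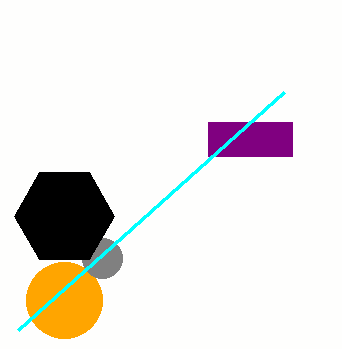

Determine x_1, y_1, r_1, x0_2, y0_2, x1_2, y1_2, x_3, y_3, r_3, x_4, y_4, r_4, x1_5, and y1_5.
x_1 = 64
y_1 = 300
r_1 = 38
x0_2 = 208
y0_2 = 122
x1_2 = 292
y1_2 = 156
x_3 = 102
y_3 = 258
r_3 = 20
x_4 = 64
y_4 = 216
r_4 = 50
x1_5 = 18
y1_5 = 330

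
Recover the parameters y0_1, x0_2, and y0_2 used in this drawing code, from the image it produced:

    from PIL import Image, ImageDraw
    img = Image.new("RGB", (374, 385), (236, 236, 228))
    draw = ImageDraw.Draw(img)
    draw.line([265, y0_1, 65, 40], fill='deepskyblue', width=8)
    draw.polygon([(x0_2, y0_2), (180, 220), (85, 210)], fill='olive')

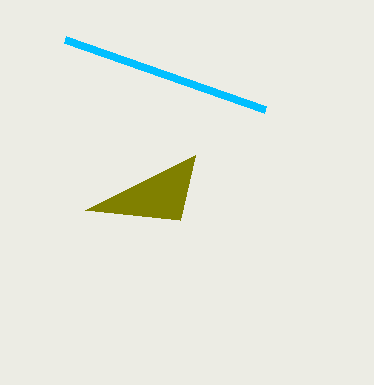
y0_1 = 110, x0_2 = 195, y0_2 = 155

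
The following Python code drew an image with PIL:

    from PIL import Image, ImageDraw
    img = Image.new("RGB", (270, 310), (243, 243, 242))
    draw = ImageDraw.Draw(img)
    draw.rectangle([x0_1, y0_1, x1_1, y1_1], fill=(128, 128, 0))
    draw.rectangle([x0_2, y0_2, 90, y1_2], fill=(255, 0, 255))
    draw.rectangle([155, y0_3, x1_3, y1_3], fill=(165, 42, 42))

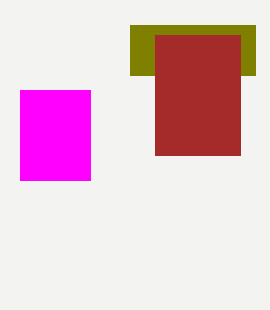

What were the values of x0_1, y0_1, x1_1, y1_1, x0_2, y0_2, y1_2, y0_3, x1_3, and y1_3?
x0_1 = 130; y0_1 = 25; x1_1 = 255; y1_1 = 75; x0_2 = 20; y0_2 = 90; y1_2 = 180; y0_3 = 35; x1_3 = 240; y1_3 = 155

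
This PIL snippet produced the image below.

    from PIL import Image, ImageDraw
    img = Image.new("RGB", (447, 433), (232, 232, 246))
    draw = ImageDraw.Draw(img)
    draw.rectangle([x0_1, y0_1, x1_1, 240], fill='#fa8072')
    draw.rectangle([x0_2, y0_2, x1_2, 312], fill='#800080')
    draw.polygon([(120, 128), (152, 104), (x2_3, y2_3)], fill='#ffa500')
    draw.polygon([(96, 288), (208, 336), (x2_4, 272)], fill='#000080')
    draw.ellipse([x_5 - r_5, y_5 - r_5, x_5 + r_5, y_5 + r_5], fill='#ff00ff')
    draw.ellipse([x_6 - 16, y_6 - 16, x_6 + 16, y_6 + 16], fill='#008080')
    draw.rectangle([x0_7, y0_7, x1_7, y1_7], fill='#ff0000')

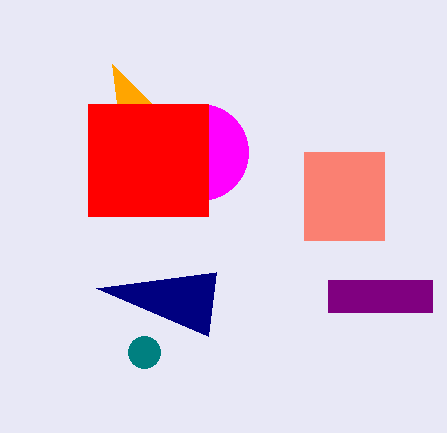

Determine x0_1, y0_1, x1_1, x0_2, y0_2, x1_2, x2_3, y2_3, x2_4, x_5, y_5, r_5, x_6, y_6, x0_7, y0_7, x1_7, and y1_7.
x0_1 = 304; y0_1 = 152; x1_1 = 384; x0_2 = 328; y0_2 = 280; x1_2 = 432; x2_3 = 112; y2_3 = 64; x2_4 = 216; x_5 = 200; y_5 = 152; r_5 = 48; x_6 = 144; y_6 = 352; x0_7 = 88; y0_7 = 104; x1_7 = 208; y1_7 = 216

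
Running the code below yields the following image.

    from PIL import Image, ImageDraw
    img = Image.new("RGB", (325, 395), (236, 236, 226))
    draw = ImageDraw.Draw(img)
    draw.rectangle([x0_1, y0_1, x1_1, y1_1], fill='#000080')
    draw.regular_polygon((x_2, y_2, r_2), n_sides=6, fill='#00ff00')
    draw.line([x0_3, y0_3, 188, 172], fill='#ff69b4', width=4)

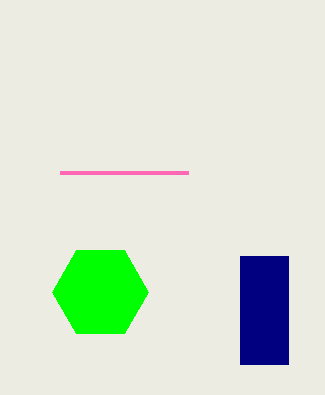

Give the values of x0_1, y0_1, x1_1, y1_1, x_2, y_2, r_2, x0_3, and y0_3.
x0_1 = 240; y0_1 = 256; x1_1 = 288; y1_1 = 364; x_2 = 100; y_2 = 292; r_2 = 48; x0_3 = 60; y0_3 = 172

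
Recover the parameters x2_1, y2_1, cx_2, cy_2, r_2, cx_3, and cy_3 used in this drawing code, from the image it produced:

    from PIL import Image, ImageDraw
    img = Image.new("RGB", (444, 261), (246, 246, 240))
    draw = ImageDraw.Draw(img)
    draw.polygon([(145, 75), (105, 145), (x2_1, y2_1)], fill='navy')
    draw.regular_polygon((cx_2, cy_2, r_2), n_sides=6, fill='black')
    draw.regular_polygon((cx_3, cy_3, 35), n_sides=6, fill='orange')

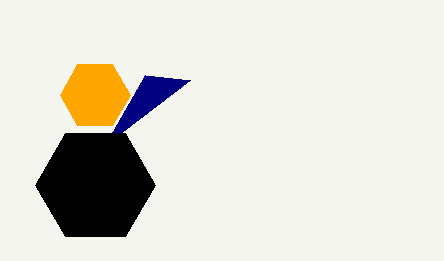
x2_1 = 190
y2_1 = 80
cx_2 = 95
cy_2 = 185
r_2 = 60
cx_3 = 95
cy_3 = 95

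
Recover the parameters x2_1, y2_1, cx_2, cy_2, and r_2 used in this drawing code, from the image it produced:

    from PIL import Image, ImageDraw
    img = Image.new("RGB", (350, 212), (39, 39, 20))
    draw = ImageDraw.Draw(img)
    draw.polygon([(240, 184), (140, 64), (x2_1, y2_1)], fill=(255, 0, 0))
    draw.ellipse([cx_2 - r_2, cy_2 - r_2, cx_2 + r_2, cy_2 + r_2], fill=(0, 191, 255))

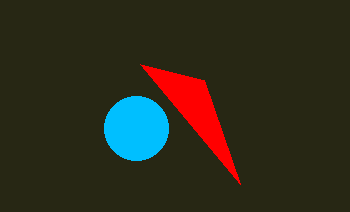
x2_1 = 204, y2_1 = 80, cx_2 = 136, cy_2 = 128, r_2 = 32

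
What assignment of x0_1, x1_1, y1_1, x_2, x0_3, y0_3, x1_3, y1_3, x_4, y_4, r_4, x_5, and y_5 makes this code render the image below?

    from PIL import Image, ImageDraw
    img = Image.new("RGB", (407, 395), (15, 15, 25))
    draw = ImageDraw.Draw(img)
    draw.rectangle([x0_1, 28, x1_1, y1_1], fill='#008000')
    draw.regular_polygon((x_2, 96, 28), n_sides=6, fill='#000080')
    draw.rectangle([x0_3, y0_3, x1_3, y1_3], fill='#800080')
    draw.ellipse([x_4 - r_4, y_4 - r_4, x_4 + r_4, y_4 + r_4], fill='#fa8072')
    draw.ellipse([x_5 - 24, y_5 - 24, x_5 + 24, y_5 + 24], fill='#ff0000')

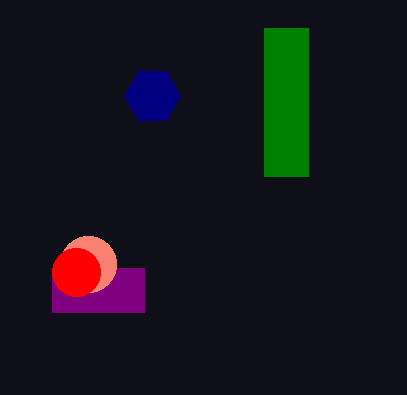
x0_1 = 264, x1_1 = 308, y1_1 = 176, x_2 = 152, x0_3 = 52, y0_3 = 268, x1_3 = 144, y1_3 = 312, x_4 = 88, y_4 = 264, r_4 = 28, x_5 = 76, y_5 = 272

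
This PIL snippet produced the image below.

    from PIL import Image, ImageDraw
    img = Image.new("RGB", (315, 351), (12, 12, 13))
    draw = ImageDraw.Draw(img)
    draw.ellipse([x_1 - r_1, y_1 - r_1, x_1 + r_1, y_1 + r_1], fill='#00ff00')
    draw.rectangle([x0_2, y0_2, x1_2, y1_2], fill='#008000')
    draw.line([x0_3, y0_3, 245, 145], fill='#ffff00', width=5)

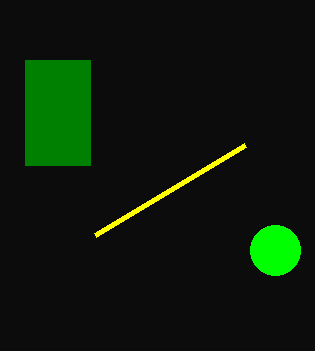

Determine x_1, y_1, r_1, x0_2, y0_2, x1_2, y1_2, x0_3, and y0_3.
x_1 = 275; y_1 = 250; r_1 = 25; x0_2 = 25; y0_2 = 60; x1_2 = 90; y1_2 = 165; x0_3 = 95; y0_3 = 235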